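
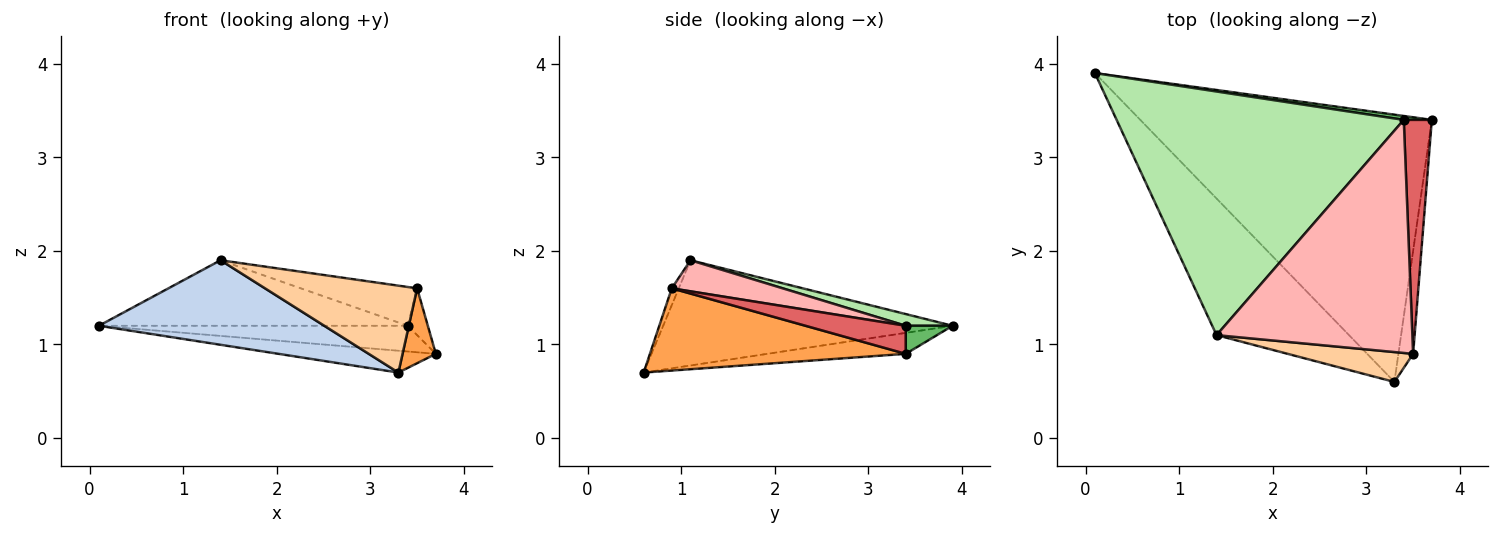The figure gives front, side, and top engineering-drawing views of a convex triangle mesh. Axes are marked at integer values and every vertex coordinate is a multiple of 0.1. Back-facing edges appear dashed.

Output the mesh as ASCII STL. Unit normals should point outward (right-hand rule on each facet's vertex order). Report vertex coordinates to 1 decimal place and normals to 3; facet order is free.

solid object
 facet normal -0.072 0.081 -0.994
  outer loop
   vertex 3.3 0.6 0.7
   vertex 0.1 3.9 1.2
   vertex 3.7 3.4 0.9
  endloop
 endfacet
 facet normal -0.560 -0.436 -0.705
  outer loop
   vertex 1.4 1.1 1.9
   vertex 0.1 3.9 1.2
   vertex 3.3 0.6 0.7
  endloop
 endfacet
 facet normal 0.976 -0.127 -0.175
  outer loop
   vertex 3.5 0.9 1.6
   vertex 3.3 0.6 0.7
   vertex 3.7 3.4 0.9
  endloop
 endfacet
 facet normal -0.044 -0.945 0.325
  outer loop
   vertex 3.5 0.9 1.6
   vertex 1.4 1.1 1.9
   vertex 3.3 0.6 0.7
  endloop
 endfacet
 facet normal 0.148 0.978 0.148
  outer loop
   vertex 3.4 3.4 1.2
   vertex 3.7 3.4 0.9
   vertex 0.1 3.9 1.2
  endloop
 endfacet
 facet normal 0.039 0.259 0.965
  outer loop
   vertex 3.4 3.4 1.2
   vertex 0.1 3.9 1.2
   vertex 1.4 1.1 1.9
  endloop
 endfacet
 facet normal 0.700 0.140 0.700
  outer loop
   vertex 3.4 3.4 1.2
   vertex 3.5 0.9 1.6
   vertex 3.7 3.4 0.9
  endloop
 endfacet
 facet normal 0.155 0.162 0.975
  outer loop
   vertex 3.4 3.4 1.2
   vertex 1.4 1.1 1.9
   vertex 3.5 0.9 1.6
  endloop
 endfacet
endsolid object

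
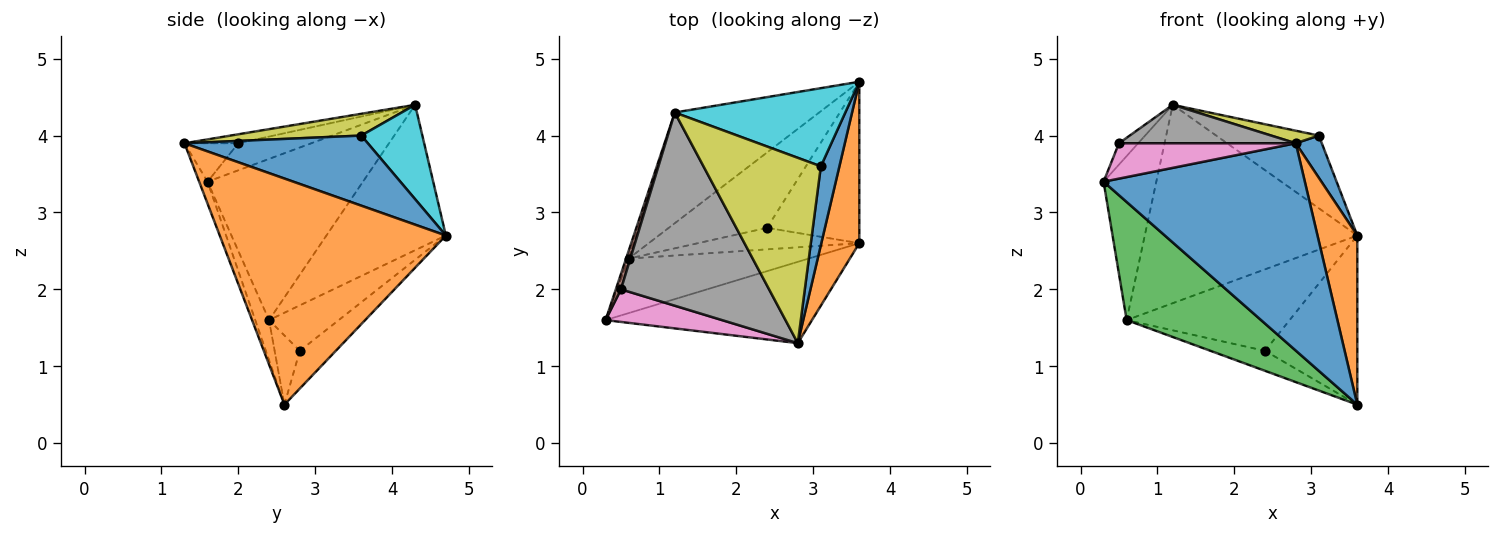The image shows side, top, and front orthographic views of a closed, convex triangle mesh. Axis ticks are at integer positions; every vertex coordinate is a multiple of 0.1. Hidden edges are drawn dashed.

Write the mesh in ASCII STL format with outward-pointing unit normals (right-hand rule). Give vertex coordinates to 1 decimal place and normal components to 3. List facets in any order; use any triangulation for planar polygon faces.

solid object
 facet normal -0.039 -0.930 -0.365
  outer loop
   vertex 2.8 1.3 3.9
   vertex 0.3 1.6 3.4
   vertex 3.6 2.6 0.5
  endloop
 endfacet
 facet normal 0.972 -0.171 0.163
  outer loop
   vertex 3.6 4.7 2.7
   vertex 2.8 1.3 3.9
   vertex 3.6 2.6 0.5
  endloop
 endfacet
 facet normal -0.093 -0.904 -0.417
  outer loop
   vertex 0.6 2.4 1.6
   vertex 3.6 2.6 0.5
   vertex 0.3 1.6 3.4
  endloop
 endfacet
 facet normal -0.947 0.321 -0.015
  outer loop
   vertex 0.6 2.4 1.6
   vertex 0.3 1.6 3.4
   vertex 1.2 4.3 4.4
  endloop
 endfacet
 facet normal -0.441 0.784 -0.438
  outer loop
   vertex 0.6 2.4 1.6
   vertex 1.2 4.3 4.4
   vertex 3.6 4.7 2.7
  endloop
 endfacet
 facet normal -0.951 0.250 0.180
  outer loop
   vertex 0.5 2.0 3.9
   vertex 1.2 4.3 4.4
   vertex 0.3 1.6 3.4
  endloop
 endfacet
 facet normal -0.218 -0.718 0.661
  outer loop
   vertex 0.5 2.0 3.9
   vertex 0.3 1.6 3.4
   vertex 2.8 1.3 3.9
  endloop
 endfacet
 facet normal -0.059 -0.195 0.979
  outer loop
   vertex 0.5 2.0 3.9
   vertex 2.8 1.3 3.9
   vertex 1.2 4.3 4.4
  endloop
 endfacet
 facet normal 0.182 -0.066 0.981
  outer loop
   vertex 3.1 3.6 4.0
   vertex 1.2 4.3 4.4
   vertex 2.8 1.3 3.9
  endloop
 endfacet
 facet normal 0.375 0.631 0.679
  outer loop
   vertex 3.1 3.6 4.0
   vertex 3.6 4.7 2.7
   vertex 1.2 4.3 4.4
  endloop
 endfacet
 facet normal 0.958 -0.136 0.253
  outer loop
   vertex 3.1 3.6 4.0
   vertex 2.8 1.3 3.9
   vertex 3.6 4.7 2.7
  endloop
 endfacet
 facet normal -0.272 0.696 -0.665
  outer loop
   vertex 2.4 2.8 1.2
   vertex 3.6 4.7 2.7
   vertex 3.6 2.6 0.5
  endloop
 endfacet
 facet normal -0.300 0.649 -0.699
  outer loop
   vertex 2.4 2.8 1.2
   vertex 3.6 2.6 0.5
   vertex 0.6 2.4 1.6
  endloop
 endfacet
 facet normal -0.300 0.701 -0.648
  outer loop
   vertex 2.4 2.8 1.2
   vertex 0.6 2.4 1.6
   vertex 3.6 4.7 2.7
  endloop
 endfacet
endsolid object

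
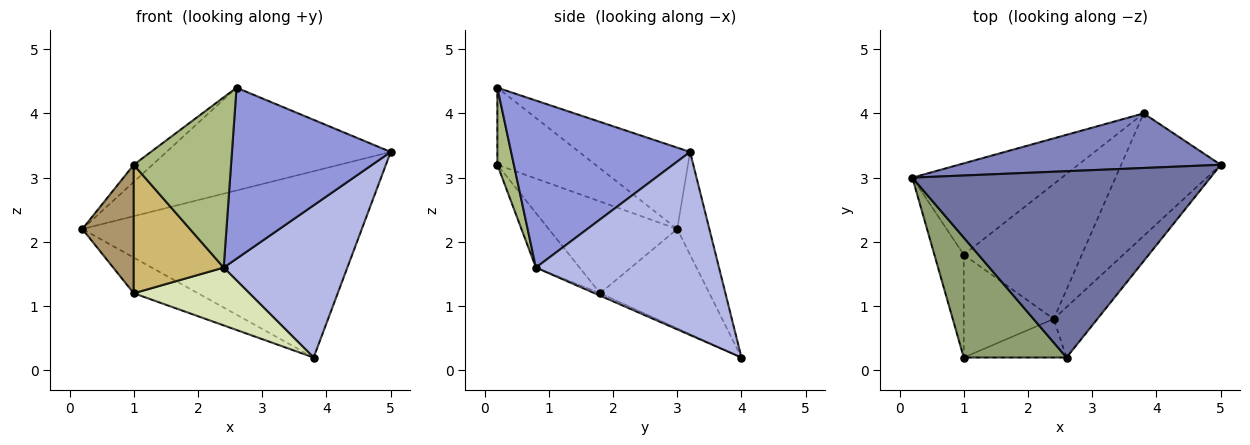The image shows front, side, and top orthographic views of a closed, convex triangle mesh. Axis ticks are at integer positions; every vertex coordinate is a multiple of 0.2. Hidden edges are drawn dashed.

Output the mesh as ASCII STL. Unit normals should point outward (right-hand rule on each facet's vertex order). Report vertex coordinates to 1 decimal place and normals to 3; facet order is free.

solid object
 facet normal -0.232 0.470 0.852
  outer loop
   vertex 2.6 0.2 4.4
   vertex 5.0 3.2 3.4
   vertex 0.2 3.0 2.2
  endloop
 endfacet
 facet normal -0.110 0.954 0.280
  outer loop
   vertex 3.8 4.0 0.2
   vertex 0.2 3.0 2.2
   vertex 5.0 3.2 3.4
  endloop
 endfacet
 facet normal 0.734 -0.651 -0.192
  outer loop
   vertex 2.4 0.8 1.6
   vertex 5.0 3.2 3.4
   vertex 2.6 0.2 4.4
  endloop
 endfacet
 facet normal 0.755 -0.510 -0.411
  outer loop
   vertex 2.4 0.8 1.6
   vertex 3.8 4.0 0.2
   vertex 5.0 3.2 3.4
  endloop
 endfacet
 facet normal -0.596 0.114 0.795
  outer loop
   vertex 1.0 0.2 3.2
   vertex 2.6 0.2 4.4
   vertex 0.2 3.0 2.2
  endloop
 endfacet
 facet normal 0.163 -0.962 -0.218
  outer loop
   vertex 1.0 0.2 3.2
   vertex 2.4 0.8 1.6
   vertex 2.6 0.2 4.4
  endloop
 endfacet
 facet normal -0.526 0.309 -0.792
  outer loop
   vertex 1.0 1.8 1.2
   vertex 0.2 3.0 2.2
   vertex 3.8 4.0 0.2
  endloop
 endfacet
 facet normal -0.019 -0.394 -0.919
  outer loop
   vertex 1.0 1.8 1.2
   vertex 3.8 4.0 0.2
   vertex 2.4 0.8 1.6
  endloop
 endfacet
 facet normal -0.890 -0.356 -0.285
  outer loop
   vertex 1.0 1.8 1.2
   vertex 1.0 0.2 3.2
   vertex 0.2 3.0 2.2
  endloop
 endfacet
 facet normal -0.355 -0.730 -0.584
  outer loop
   vertex 1.0 1.8 1.2
   vertex 2.4 0.8 1.6
   vertex 1.0 0.2 3.2
  endloop
 endfacet
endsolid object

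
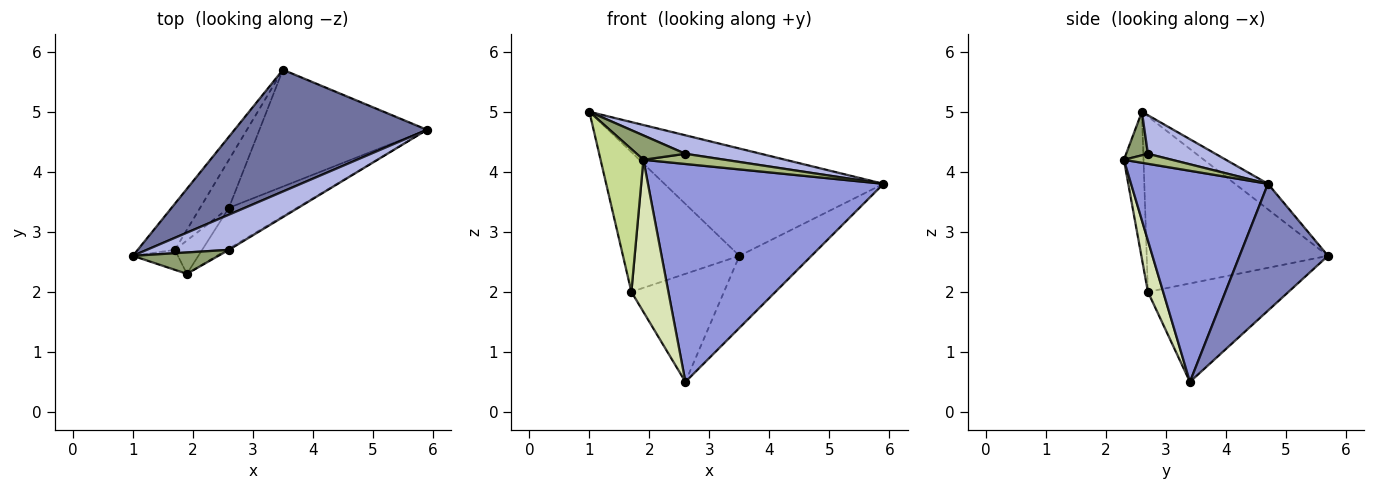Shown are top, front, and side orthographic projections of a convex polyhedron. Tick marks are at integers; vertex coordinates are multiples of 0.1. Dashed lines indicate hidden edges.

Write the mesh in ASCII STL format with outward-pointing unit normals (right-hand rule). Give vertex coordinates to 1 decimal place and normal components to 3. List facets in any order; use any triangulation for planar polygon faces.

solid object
 facet normal -0.099 0.658 0.747
  outer loop
   vertex 3.5 5.7 2.6
   vertex 1.0 2.6 5.0
   vertex 5.9 4.7 3.8
  endloop
 endfacet
 facet normal 0.542 0.441 -0.715
  outer loop
   vertex 2.6 3.4 0.5
   vertex 3.5 5.7 2.6
   vertex 5.9 4.7 3.8
  endloop
 endfacet
 facet normal 0.496 -0.853 -0.160
  outer loop
   vertex 1.9 2.3 4.2
   vertex 2.6 3.4 0.5
   vertex 5.9 4.7 3.8
  endloop
 endfacet
 facet normal 0.384 -0.430 0.817
  outer loop
   vertex 2.6 2.7 4.3
   vertex 5.9 4.7 3.8
   vertex 1.0 2.6 5.0
  endloop
 endfacet
 facet normal 0.318 -0.713 0.625
  outer loop
   vertex 2.6 2.7 4.3
   vertex 1.0 2.6 5.0
   vertex 1.9 2.3 4.2
  endloop
 endfacet
 facet normal 0.504 -0.858 -0.101
  outer loop
   vertex 2.6 2.7 4.3
   vertex 1.9 2.3 4.2
   vertex 5.9 4.7 3.8
  endloop
 endfacet
 facet normal -0.413 -0.902 -0.126
  outer loop
   vertex 1.7 2.7 2.0
   vertex 1.9 2.3 4.2
   vertex 1.0 2.6 5.0
  endloop
 endfacet
 facet normal 0.374 -0.906 -0.199
  outer loop
   vertex 1.7 2.7 2.0
   vertex 2.6 3.4 0.5
   vertex 1.9 2.3 4.2
  endloop
 endfacet
 facet normal -0.828 0.532 -0.176
  outer loop
   vertex 1.7 2.7 2.0
   vertex 1.0 2.6 5.0
   vertex 3.5 5.7 2.6
  endloop
 endfacet
 facet normal -0.811 0.534 -0.237
  outer loop
   vertex 1.7 2.7 2.0
   vertex 3.5 5.7 2.6
   vertex 2.6 3.4 0.5
  endloop
 endfacet
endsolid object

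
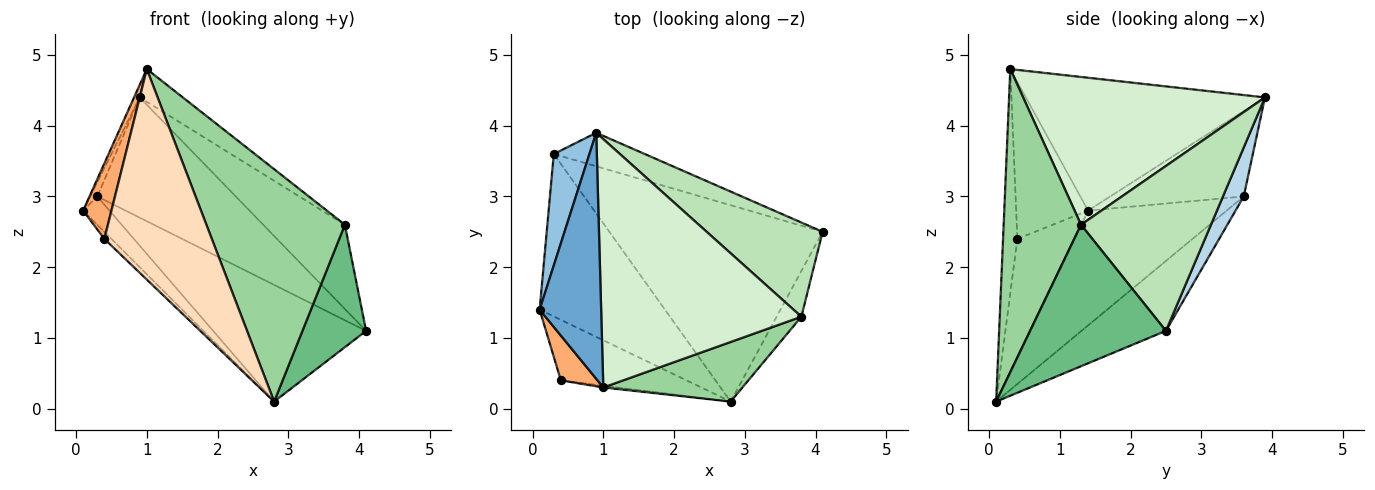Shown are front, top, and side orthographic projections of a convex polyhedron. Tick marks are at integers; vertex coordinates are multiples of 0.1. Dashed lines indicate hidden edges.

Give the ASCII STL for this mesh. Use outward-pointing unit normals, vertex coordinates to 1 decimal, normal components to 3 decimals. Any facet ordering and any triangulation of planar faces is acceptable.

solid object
 facet normal -0.907 0.021 0.420
  outer loop
   vertex 1.0 0.3 4.8
   vertex 0.9 3.9 4.4
   vertex 0.1 1.4 2.8
  endloop
 endfacet
 facet normal -0.922 0.049 0.385
  outer loop
   vertex 0.3 3.6 3.0
   vertex 0.1 1.4 2.8
   vertex 0.9 3.9 4.4
  endloop
 endfacet
 facet normal 0.143 0.953 -0.266
  outer loop
   vertex 0.3 3.6 3.0
   vertex 0.9 3.9 4.4
   vertex 4.1 2.5 1.1
  endloop
 endfacet
 facet normal -0.670 0.127 -0.731
  outer loop
   vertex 0.3 3.6 3.0
   vertex 2.8 0.1 0.1
   vertex 0.1 1.4 2.8
  endloop
 endfacet
 facet normal -0.271 0.492 -0.827
  outer loop
   vertex 0.3 3.6 3.0
   vertex 4.1 2.5 1.1
   vertex 2.8 0.1 0.1
  endloop
 endfacet
 facet normal -0.909 -0.358 0.212
  outer loop
   vertex 0.4 0.4 2.4
   vertex 1.0 0.3 4.8
   vertex 0.1 1.4 2.8
  endloop
 endfacet
 facet normal -0.684 0.085 -0.725
  outer loop
   vertex 0.4 0.4 2.4
   vertex 0.1 1.4 2.8
   vertex 2.8 0.1 0.1
  endloop
 endfacet
 facet normal -0.132 -0.991 -0.008
  outer loop
   vertex 0.4 0.4 2.4
   vertex 2.8 0.1 0.1
   vertex 1.0 0.3 4.8
  endloop
 endfacet
 facet normal 0.894 -0.419 -0.157
  outer loop
   vertex 3.8 1.3 2.6
   vertex 2.8 0.1 0.1
   vertex 4.1 2.5 1.1
  endloop
 endfacet
 facet normal 0.476 -0.852 0.219
  outer loop
   vertex 3.8 1.3 2.6
   vertex 1.0 0.3 4.8
   vertex 2.8 0.1 0.1
  endloop
 endfacet
 facet normal 0.727 0.457 0.511
  outer loop
   vertex 3.8 1.3 2.6
   vertex 4.1 2.5 1.1
   vertex 0.9 3.9 4.4
  endloop
 endfacet
 facet normal 0.591 0.105 0.800
  outer loop
   vertex 3.8 1.3 2.6
   vertex 0.9 3.9 4.4
   vertex 1.0 0.3 4.8
  endloop
 endfacet
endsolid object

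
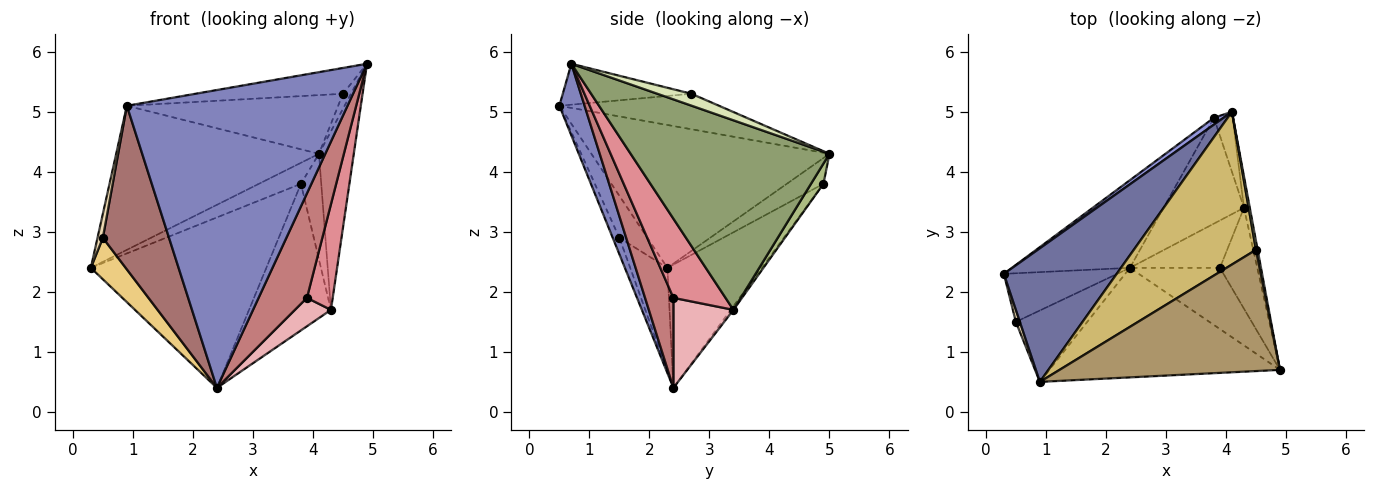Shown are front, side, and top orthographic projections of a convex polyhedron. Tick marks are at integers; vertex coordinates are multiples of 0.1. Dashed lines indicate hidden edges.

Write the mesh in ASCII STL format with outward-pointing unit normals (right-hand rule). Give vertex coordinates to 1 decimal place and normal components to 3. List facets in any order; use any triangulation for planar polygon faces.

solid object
 facet normal -0.652 0.556 0.515
  outer loop
   vertex 0.9 0.5 5.1
   vertex 4.1 5.0 4.3
   vertex 0.3 2.3 2.4
  endloop
 endfacet
 facet normal 0.107 -0.933 -0.343
  outer loop
   vertex 0.9 0.5 5.1
   vertex 2.4 2.4 0.4
   vertex 4.9 0.7 5.8
  endloop
 endfacet
 facet normal -0.639 0.732 0.237
  outer loop
   vertex 3.8 4.9 3.8
   vertex 0.3 2.3 2.4
   vertex 4.1 5.0 4.3
  endloop
 endfacet
 facet normal -0.431 0.802 -0.413
  outer loop
   vertex 3.8 4.9 3.8
   vertex 2.4 2.4 0.4
   vertex 0.3 2.3 2.4
  endloop
 endfacet
 facet normal 0.985 0.173 -0.030
  outer loop
   vertex 4.3 3.4 1.7
   vertex 4.1 5.0 4.3
   vertex 4.9 0.7 5.8
  endloop
 endfacet
 facet normal 0.471 0.767 -0.436
  outer loop
   vertex 4.3 3.4 1.7
   vertex 3.8 4.9 3.8
   vertex 4.1 5.0 4.3
  endloop
 endfacet
 facet normal -0.026 0.810 -0.585
  outer loop
   vertex 4.3 3.4 1.7
   vertex 2.4 2.4 0.4
   vertex 3.8 4.9 3.8
  endloop
 endfacet
 facet normal 0.964 0.227 0.136
  outer loop
   vertex 4.5 2.7 5.3
   vertex 4.9 0.7 5.8
   vertex 4.1 5.0 4.3
  endloop
 endfacet
 facet normal -0.179 0.205 0.962
  outer loop
   vertex 4.5 2.7 5.3
   vertex 0.9 0.5 5.1
   vertex 4.9 0.7 5.8
  endloop
 endfacet
 facet normal -0.262 0.346 0.901
  outer loop
   vertex 4.5 2.7 5.3
   vertex 4.1 5.0 4.3
   vertex 0.9 0.5 5.1
  endloop
 endfacet
 facet normal -0.570 -0.533 -0.625
  outer loop
   vertex 0.5 1.5 2.9
   vertex 0.3 2.3 2.4
   vertex 2.4 2.4 0.4
  endloop
 endfacet
 facet normal -0.978 -0.186 0.093
  outer loop
   vertex 0.5 1.5 2.9
   vertex 0.9 0.5 5.1
   vertex 0.3 2.3 2.4
  endloop
 endfacet
 facet normal -0.092 -0.913 -0.398
  outer loop
   vertex 0.5 1.5 2.9
   vertex 2.4 2.4 0.4
   vertex 0.9 0.5 5.1
  endloop
 endfacet
 facet normal 0.451 -0.770 -0.451
  outer loop
   vertex 3.9 2.4 1.9
   vertex 4.9 0.7 5.8
   vertex 2.4 2.4 0.4
  endloop
 endfacet
 facet normal 0.826 -0.408 -0.390
  outer loop
   vertex 3.9 2.4 1.9
   vertex 4.3 3.4 1.7
   vertex 4.9 0.7 5.8
  endloop
 endfacet
 facet normal 0.651 -0.391 -0.651
  outer loop
   vertex 3.9 2.4 1.9
   vertex 2.4 2.4 0.4
   vertex 4.3 3.4 1.7
  endloop
 endfacet
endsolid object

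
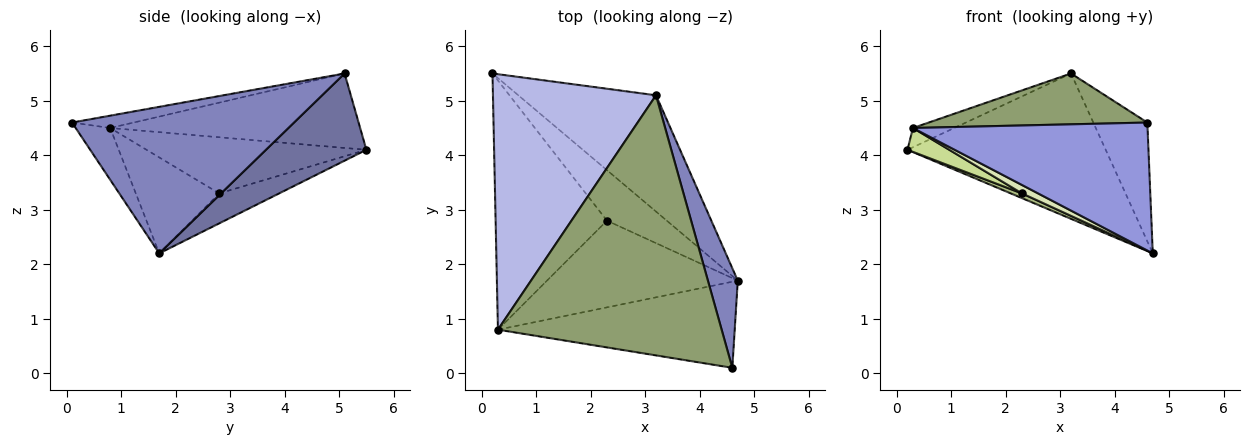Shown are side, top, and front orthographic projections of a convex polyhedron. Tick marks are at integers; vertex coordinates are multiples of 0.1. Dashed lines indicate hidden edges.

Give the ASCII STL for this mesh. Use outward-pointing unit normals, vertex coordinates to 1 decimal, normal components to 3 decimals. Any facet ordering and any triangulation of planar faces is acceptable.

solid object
 facet normal 0.368 0.726 -0.581
  outer loop
   vertex 3.2 5.1 5.5
   vertex 4.7 1.7 2.2
   vertex 0.2 5.5 4.1
  endloop
 endfacet
 facet normal 0.953 0.232 0.194
  outer loop
   vertex 4.6 0.1 4.6
   vertex 4.7 1.7 2.2
   vertex 3.2 5.1 5.5
  endloop
 endfacet
 facet normal -0.121 -0.824 -0.554
  outer loop
   vertex 0.3 0.8 4.5
   vertex 4.7 1.7 2.2
   vertex 4.6 0.1 4.6
  endloop
 endfacet
 facet normal -0.414 0.068 0.908
  outer loop
   vertex 0.3 0.8 4.5
   vertex 3.2 5.1 5.5
   vertex 0.2 5.5 4.1
  endloop
 endfacet
 facet normal -0.054 -0.192 0.980
  outer loop
   vertex 0.3 0.8 4.5
   vertex 4.6 0.1 4.6
   vertex 3.2 5.1 5.5
  endloop
 endfacet
 facet normal -0.447 -0.083 -0.891
  outer loop
   vertex 2.3 2.8 3.3
   vertex 0.2 5.5 4.1
   vertex 4.7 1.7 2.2
  endloop
 endfacet
 facet normal -0.449 -0.085 -0.890
  outer loop
   vertex 2.3 2.8 3.3
   vertex 0.3 0.8 4.5
   vertex 0.2 5.5 4.1
  endloop
 endfacet
 facet normal -0.448 -0.086 -0.890
  outer loop
   vertex 2.3 2.8 3.3
   vertex 4.7 1.7 2.2
   vertex 0.3 0.8 4.5
  endloop
 endfacet
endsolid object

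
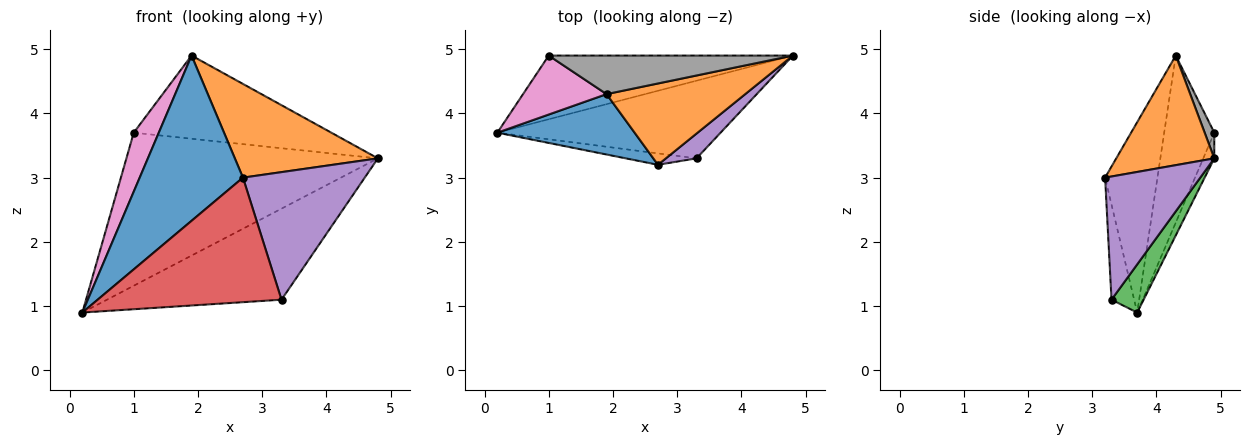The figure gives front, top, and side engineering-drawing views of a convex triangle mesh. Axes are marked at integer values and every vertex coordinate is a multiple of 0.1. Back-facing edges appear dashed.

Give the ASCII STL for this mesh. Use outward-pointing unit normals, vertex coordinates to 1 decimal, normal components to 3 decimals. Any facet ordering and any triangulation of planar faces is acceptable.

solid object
 facet normal -0.430 -0.848 0.310
  outer loop
   vertex 1.9 4.3 4.9
   vertex 0.2 3.7 0.9
   vertex 2.7 3.2 3.0
  endloop
 endfacet
 facet normal 0.460 -0.671 0.582
  outer loop
   vertex 1.9 4.3 4.9
   vertex 2.7 3.2 3.0
   vertex 4.8 4.9 3.3
  endloop
 endfacet
 facet normal 0.139 0.754 -0.643
  outer loop
   vertex 3.3 3.3 1.1
   vertex 0.2 3.7 0.9
   vertex 4.8 4.9 3.3
  endloop
 endfacet
 facet normal -0.122 -0.988 -0.090
  outer loop
   vertex 3.3 3.3 1.1
   vertex 2.7 3.2 3.0
   vertex 0.2 3.7 0.9
  endloop
 endfacet
 facet normal 0.609 -0.779 0.151
  outer loop
   vertex 3.3 3.3 1.1
   vertex 4.8 4.9 3.3
   vertex 2.7 3.2 3.0
  endloop
 endfacet
 facet normal -0.040 0.923 -0.384
  outer loop
   vertex 1.0 4.9 3.7
   vertex 4.8 4.9 3.3
   vertex 0.2 3.7 0.9
  endloop
 endfacet
 facet normal -0.816 -0.408 0.408
  outer loop
   vertex 1.0 4.9 3.7
   vertex 0.2 3.7 0.9
   vertex 1.9 4.3 4.9
  endloop
 endfacet
 facet normal 0.044 0.906 0.420
  outer loop
   vertex 1.0 4.9 3.7
   vertex 1.9 4.3 4.9
   vertex 4.8 4.9 3.3
  endloop
 endfacet
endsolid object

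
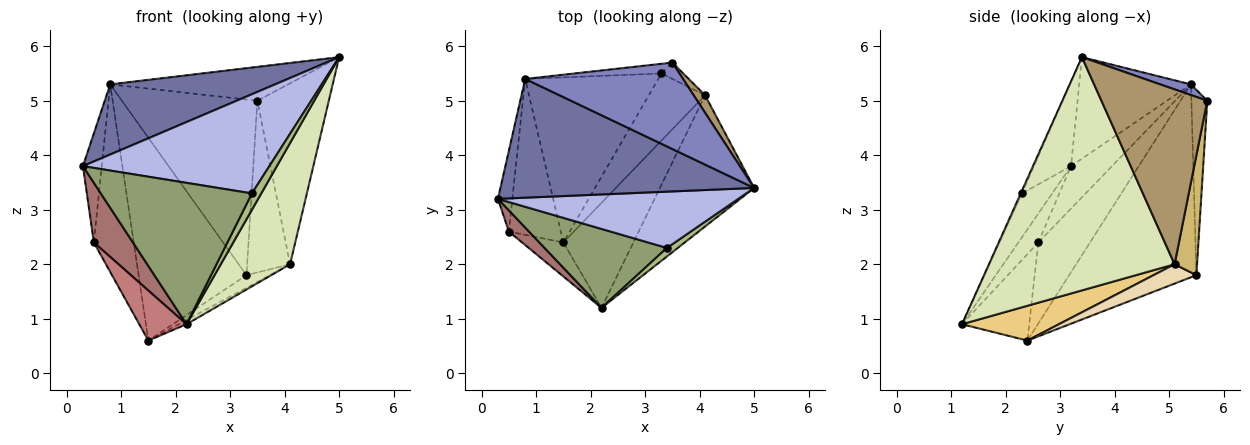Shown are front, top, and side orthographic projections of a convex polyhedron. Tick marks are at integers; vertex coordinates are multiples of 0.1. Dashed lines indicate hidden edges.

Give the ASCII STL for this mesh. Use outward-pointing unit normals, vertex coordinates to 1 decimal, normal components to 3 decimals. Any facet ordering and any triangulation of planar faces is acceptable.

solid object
 facet normal -0.326 -0.481 0.814
  outer loop
   vertex 0.8 5.4 5.3
   vertex 0.3 3.2 3.8
   vertex 5.0 3.4 5.8
  endloop
 endfacet
 facet normal 0.063 0.364 0.929
  outer loop
   vertex 0.8 5.4 5.3
   vertex 5.0 3.4 5.8
   vertex 3.5 5.7 5.0
  endloop
 endfacet
 facet normal -0.116 0.992 -0.055
  outer loop
   vertex 0.8 5.4 5.3
   vertex 3.5 5.7 5.0
   vertex 3.3 5.5 1.8
  endloop
 endfacet
 facet normal -0.170 -0.857 0.486
  outer loop
   vertex 3.4 2.3 3.3
   vertex 5.0 3.4 5.8
   vertex 0.3 3.2 3.8
  endloop
 endfacet
 facet normal -0.172 -0.860 0.480
  outer loop
   vertex 3.4 2.3 3.3
   vertex 0.3 3.2 3.8
   vertex 2.2 1.2 0.9
  endloop
 endfacet
 facet normal -0.115 -0.880 0.461
  outer loop
   vertex 3.4 2.3 3.3
   vertex 2.2 1.2 0.9
   vertex 5.0 3.4 5.8
  endloop
 endfacet
 facet normal -0.675 0.572 -0.466
  outer loop
   vertex 1.5 2.4 0.6
   vertex 0.8 5.4 5.3
   vertex 3.3 5.5 1.8
  endloop
 endfacet
 facet normal 0.876 -0.327 -0.354
  outer loop
   vertex 4.1 5.1 2.0
   vertex 5.0 3.4 5.8
   vertex 2.2 1.2 0.9
  endloop
 endfacet
 facet normal 0.828 0.559 0.054
  outer loop
   vertex 4.1 5.1 2.0
   vertex 3.5 5.7 5.0
   vertex 5.0 3.4 5.8
  endloop
 endfacet
 facet normal 0.462 0.883 -0.084
  outer loop
   vertex 4.1 5.1 2.0
   vertex 3.3 5.5 1.8
   vertex 3.5 5.7 5.0
  endloop
 endfacet
 facet normal 0.445 0.036 -0.895
  outer loop
   vertex 4.1 5.1 2.0
   vertex 2.2 1.2 0.9
   vertex 1.5 2.4 0.6
  endloop
 endfacet
 facet normal 0.320 0.175 -0.931
  outer loop
   vertex 4.1 5.1 2.0
   vertex 1.5 2.4 0.6
   vertex 3.3 5.5 1.8
  endloop
 endfacet
 facet normal -0.433 -0.849 0.302
  outer loop
   vertex 0.5 2.6 2.4
   vertex 2.2 1.2 0.9
   vertex 0.3 3.2 3.8
  endloop
 endfacet
 facet normal -0.762 -0.536 -0.364
  outer loop
   vertex 0.5 2.6 2.4
   vertex 1.5 2.4 0.6
   vertex 2.2 1.2 0.9
  endloop
 endfacet
 facet normal -0.869 0.398 -0.295
  outer loop
   vertex 0.5 2.6 2.4
   vertex 0.3 3.2 3.8
   vertex 0.8 5.4 5.3
  endloop
 endfacet
 facet normal -0.706 0.545 -0.453
  outer loop
   vertex 0.5 2.6 2.4
   vertex 0.8 5.4 5.3
   vertex 1.5 2.4 0.6
  endloop
 endfacet
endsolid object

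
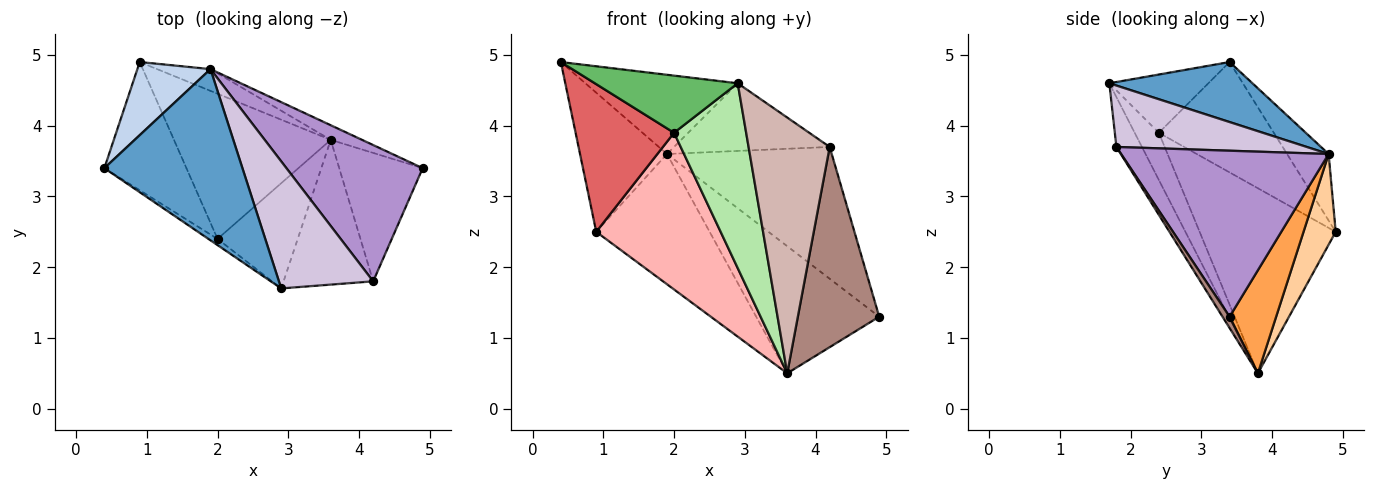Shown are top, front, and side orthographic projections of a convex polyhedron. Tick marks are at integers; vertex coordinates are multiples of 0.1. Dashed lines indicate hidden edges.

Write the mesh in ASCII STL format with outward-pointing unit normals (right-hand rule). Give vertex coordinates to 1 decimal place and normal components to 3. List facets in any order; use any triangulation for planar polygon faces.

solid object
 facet normal 0.367 0.391 0.844
  outer loop
   vertex 1.9 4.8 3.6
   vertex 0.4 3.4 4.9
   vertex 2.9 1.7 4.6
  endloop
 endfacet
 facet normal -0.390 0.815 0.428
  outer loop
   vertex 1.9 4.8 3.6
   vertex 0.9 4.9 2.5
   vertex 0.4 3.4 4.9
  endloop
 endfacet
 facet normal 0.352 0.930 -0.107
  outer loop
   vertex 1.9 4.8 3.6
   vertex 4.9 3.4 1.3
   vertex 3.6 3.8 0.5
  endloop
 endfacet
 facet normal 0.269 0.950 -0.159
  outer loop
   vertex 1.9 4.8 3.6
   vertex 3.6 3.8 0.5
   vertex 0.9 4.9 2.5
  endloop
 endfacet
 facet normal -0.567 -0.819 -0.089
  outer loop
   vertex 2.0 2.4 3.9
   vertex 2.9 1.7 4.6
   vertex 0.4 3.4 4.9
  endloop
 endfacet
 facet normal -0.279 -0.834 -0.475
  outer loop
   vertex 2.0 2.4 3.9
   vertex 3.6 3.8 0.5
   vertex 2.9 1.7 4.6
  endloop
 endfacet
 facet normal -0.661 -0.566 -0.492
  outer loop
   vertex 2.0 2.4 3.9
   vertex 0.4 3.4 4.9
   vertex 0.9 4.9 2.5
  endloop
 endfacet
 facet normal -0.626 -0.572 -0.530
  outer loop
   vertex 2.0 2.4 3.9
   vertex 0.9 4.9 2.5
   vertex 3.6 3.8 0.5
  endloop
 endfacet
 facet normal 0.659 0.523 0.541
  outer loop
   vertex 4.2 1.8 3.7
   vertex 4.9 3.4 1.3
   vertex 1.9 4.8 3.6
  endloop
 endfacet
 facet normal 0.498 0.408 0.765
  outer loop
   vertex 4.2 1.8 3.7
   vertex 1.9 4.8 3.6
   vertex 2.9 1.7 4.6
  endloop
 endfacet
 facet normal 0.073 -0.840 -0.538
  outer loop
   vertex 4.2 1.8 3.7
   vertex 3.6 3.8 0.5
   vertex 4.9 3.4 1.3
  endloop
 endfacet
 facet normal -0.264 -0.839 -0.475
  outer loop
   vertex 4.2 1.8 3.7
   vertex 2.9 1.7 4.6
   vertex 3.6 3.8 0.5
  endloop
 endfacet
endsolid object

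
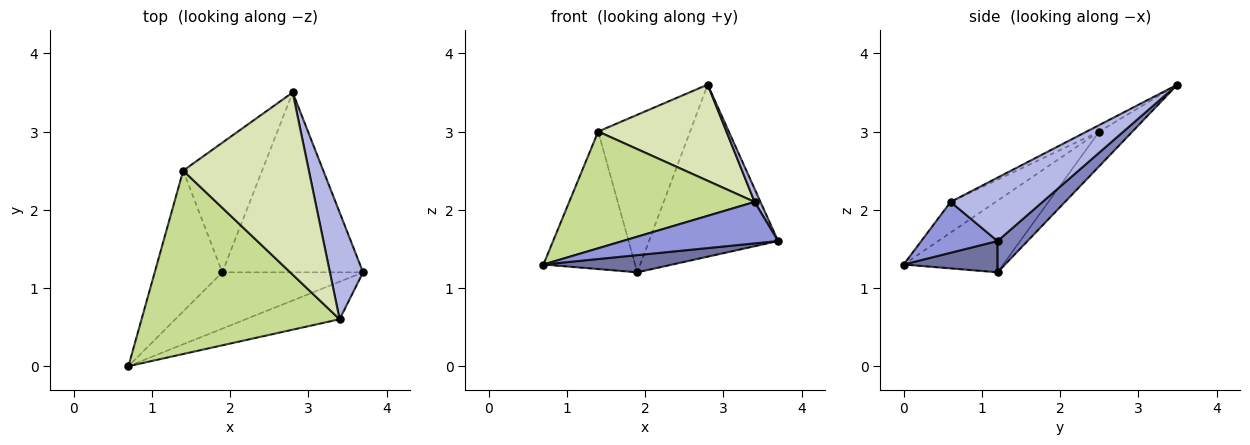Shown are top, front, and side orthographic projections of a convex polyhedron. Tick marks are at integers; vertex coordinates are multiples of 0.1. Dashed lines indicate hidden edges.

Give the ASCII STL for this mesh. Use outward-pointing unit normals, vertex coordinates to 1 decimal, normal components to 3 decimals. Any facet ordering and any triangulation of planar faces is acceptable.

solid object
 facet normal 0.208 -0.286 -0.935
  outer loop
   vertex 1.9 1.2 1.2
   vertex 3.7 1.2 1.6
   vertex 0.7 0.0 1.3
  endloop
 endfacet
 facet normal 0.159 0.682 -0.714
  outer loop
   vertex 1.9 1.2 1.2
   vertex 2.8 3.5 3.6
   vertex 3.7 1.2 1.6
  endloop
 endfacet
 facet normal 0.342 -0.697 -0.631
  outer loop
   vertex 3.4 0.6 2.1
   vertex 0.7 0.0 1.3
   vertex 3.7 1.2 1.6
  endloop
 endfacet
 facet normal 0.885 -0.056 0.463
  outer loop
   vertex 3.4 0.6 2.1
   vertex 3.7 1.2 1.6
   vertex 2.8 3.5 3.6
  endloop
 endfacet
 facet normal -0.604 0.557 -0.570
  outer loop
   vertex 1.4 2.5 3.0
   vertex 1.9 1.2 1.2
   vertex 0.7 0.0 1.3
  endloop
 endfacet
 facet normal -0.269 0.744 -0.612
  outer loop
   vertex 1.4 2.5 3.0
   vertex 2.8 3.5 3.6
   vertex 1.9 1.2 1.2
  endloop
 endfacet
 facet normal -0.129 -0.533 0.836
  outer loop
   vertex 1.4 2.5 3.0
   vertex 0.7 0.0 1.3
   vertex 3.4 0.6 2.1
  endloop
 endfacet
 facet normal -0.045 -0.466 0.883
  outer loop
   vertex 1.4 2.5 3.0
   vertex 3.4 0.6 2.1
   vertex 2.8 3.5 3.6
  endloop
 endfacet
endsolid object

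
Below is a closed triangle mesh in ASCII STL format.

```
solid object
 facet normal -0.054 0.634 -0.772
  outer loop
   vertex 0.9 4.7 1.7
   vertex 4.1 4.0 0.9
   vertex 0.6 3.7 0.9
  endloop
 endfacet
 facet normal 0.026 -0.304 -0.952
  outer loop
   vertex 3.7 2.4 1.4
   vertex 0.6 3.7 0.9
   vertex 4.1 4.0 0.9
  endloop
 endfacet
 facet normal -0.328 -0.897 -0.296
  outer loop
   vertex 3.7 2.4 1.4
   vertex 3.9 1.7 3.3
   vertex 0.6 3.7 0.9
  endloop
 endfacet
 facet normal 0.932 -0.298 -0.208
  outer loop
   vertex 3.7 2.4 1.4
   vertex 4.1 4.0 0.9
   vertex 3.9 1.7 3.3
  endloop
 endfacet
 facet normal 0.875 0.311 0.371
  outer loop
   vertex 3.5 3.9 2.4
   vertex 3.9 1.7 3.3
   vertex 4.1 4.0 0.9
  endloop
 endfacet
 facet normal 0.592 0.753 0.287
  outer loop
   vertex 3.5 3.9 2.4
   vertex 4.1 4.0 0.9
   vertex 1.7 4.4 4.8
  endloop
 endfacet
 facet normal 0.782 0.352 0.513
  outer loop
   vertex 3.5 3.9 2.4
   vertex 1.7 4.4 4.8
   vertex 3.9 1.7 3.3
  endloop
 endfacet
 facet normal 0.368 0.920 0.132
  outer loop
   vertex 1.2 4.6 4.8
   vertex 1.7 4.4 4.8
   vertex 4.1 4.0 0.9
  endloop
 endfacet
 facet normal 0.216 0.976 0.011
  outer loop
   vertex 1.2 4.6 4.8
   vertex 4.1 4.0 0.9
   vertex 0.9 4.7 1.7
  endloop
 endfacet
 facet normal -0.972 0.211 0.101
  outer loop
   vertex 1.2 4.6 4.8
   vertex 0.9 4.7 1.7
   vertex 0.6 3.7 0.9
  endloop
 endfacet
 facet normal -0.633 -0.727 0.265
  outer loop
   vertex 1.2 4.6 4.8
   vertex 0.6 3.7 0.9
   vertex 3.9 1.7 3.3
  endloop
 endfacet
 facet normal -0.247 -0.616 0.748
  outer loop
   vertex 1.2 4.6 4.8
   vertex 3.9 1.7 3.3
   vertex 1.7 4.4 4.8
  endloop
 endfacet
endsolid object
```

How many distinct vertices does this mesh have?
8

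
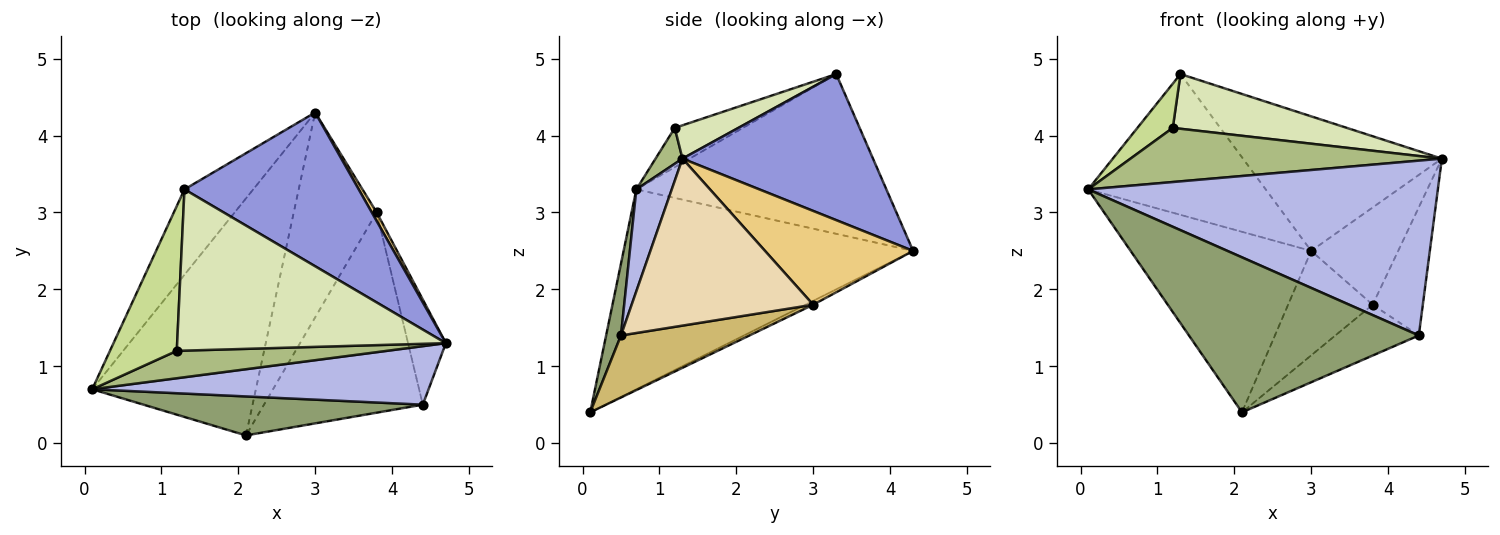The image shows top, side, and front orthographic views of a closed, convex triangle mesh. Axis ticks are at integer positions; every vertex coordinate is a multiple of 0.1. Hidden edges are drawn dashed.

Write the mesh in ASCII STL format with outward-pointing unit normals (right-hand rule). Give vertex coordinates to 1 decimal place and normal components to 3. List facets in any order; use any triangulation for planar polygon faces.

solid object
 facet normal -0.697 0.435 -0.571
  outer loop
   vertex 2.1 0.1 0.4
   vertex 0.1 0.7 3.3
   vertex 3.0 4.3 2.5
  endloop
 endfacet
 facet normal -0.769 0.546 -0.331
  outer loop
   vertex 1.3 3.3 4.8
   vertex 3.0 4.3 2.5
   vertex 0.1 0.7 3.3
  endloop
 endfacet
 facet normal 0.534 0.557 0.637
  outer loop
   vertex 1.3 3.3 4.8
   vertex 4.7 1.3 3.7
   vertex 3.0 4.3 2.5
  endloop
 endfacet
 facet normal 0.096 -0.944 0.316
  outer loop
   vertex 4.4 0.5 1.4
   vertex 4.7 1.3 3.7
   vertex 0.1 0.7 3.3
  endloop
 endfacet
 facet normal 0.063 -0.968 0.243
  outer loop
   vertex 4.4 0.5 1.4
   vertex 0.1 0.7 3.3
   vertex 2.1 0.1 0.4
  endloop
 endfacet
 facet normal 0.077 -0.890 0.450
  outer loop
   vertex 1.2 1.2 4.1
   vertex 0.1 0.7 3.3
   vertex 4.7 1.3 3.7
  endloop
 endfacet
 facet normal -0.490 -0.254 0.833
  outer loop
   vertex 1.2 1.2 4.1
   vertex 1.3 3.3 4.8
   vertex 0.1 0.7 3.3
  endloop
 endfacet
 facet normal 0.117 -0.319 0.941
  outer loop
   vertex 1.2 1.2 4.1
   vertex 4.7 1.3 3.7
   vertex 1.3 3.3 4.8
  endloop
 endfacet
 facet normal -0.041 0.454 -0.890
  outer loop
   vertex 3.8 3.0 1.8
   vertex 2.1 0.1 0.4
   vertex 3.0 4.3 2.5
  endloop
 endfacet
 facet normal 0.354 0.230 -0.906
  outer loop
   vertex 3.8 3.0 1.8
   vertex 4.4 0.5 1.4
   vertex 2.1 0.1 0.4
  endloop
 endfacet
 facet normal 0.861 0.506 0.045
  outer loop
   vertex 3.8 3.0 1.8
   vertex 3.0 4.3 2.5
   vertex 4.7 1.3 3.7
  endloop
 endfacet
 facet normal 0.942 0.260 -0.213
  outer loop
   vertex 3.8 3.0 1.8
   vertex 4.7 1.3 3.7
   vertex 4.4 0.5 1.4
  endloop
 endfacet
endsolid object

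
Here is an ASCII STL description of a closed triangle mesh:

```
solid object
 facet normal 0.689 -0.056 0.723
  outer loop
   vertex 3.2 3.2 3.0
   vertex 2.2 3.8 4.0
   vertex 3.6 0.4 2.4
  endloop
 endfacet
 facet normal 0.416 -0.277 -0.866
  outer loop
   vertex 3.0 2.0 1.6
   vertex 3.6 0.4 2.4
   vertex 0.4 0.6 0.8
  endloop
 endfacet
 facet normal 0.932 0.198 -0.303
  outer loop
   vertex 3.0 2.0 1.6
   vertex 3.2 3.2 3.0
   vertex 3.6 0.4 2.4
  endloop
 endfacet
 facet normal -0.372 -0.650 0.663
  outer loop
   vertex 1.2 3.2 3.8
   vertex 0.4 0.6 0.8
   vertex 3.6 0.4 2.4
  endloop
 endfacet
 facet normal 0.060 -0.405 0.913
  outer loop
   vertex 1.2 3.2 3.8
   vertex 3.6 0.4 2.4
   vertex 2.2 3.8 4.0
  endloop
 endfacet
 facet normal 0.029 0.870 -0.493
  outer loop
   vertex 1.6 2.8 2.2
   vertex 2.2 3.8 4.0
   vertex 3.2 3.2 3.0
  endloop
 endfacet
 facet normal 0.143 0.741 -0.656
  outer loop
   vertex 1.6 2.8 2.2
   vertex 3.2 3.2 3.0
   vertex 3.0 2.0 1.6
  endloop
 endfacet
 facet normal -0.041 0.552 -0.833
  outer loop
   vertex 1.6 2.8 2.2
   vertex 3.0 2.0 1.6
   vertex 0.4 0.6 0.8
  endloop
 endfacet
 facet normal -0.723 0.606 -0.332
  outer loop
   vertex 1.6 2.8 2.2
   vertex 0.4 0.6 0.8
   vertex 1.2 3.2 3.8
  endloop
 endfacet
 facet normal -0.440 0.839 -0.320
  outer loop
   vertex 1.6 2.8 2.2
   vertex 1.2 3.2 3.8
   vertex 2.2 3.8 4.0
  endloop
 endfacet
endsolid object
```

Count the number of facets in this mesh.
10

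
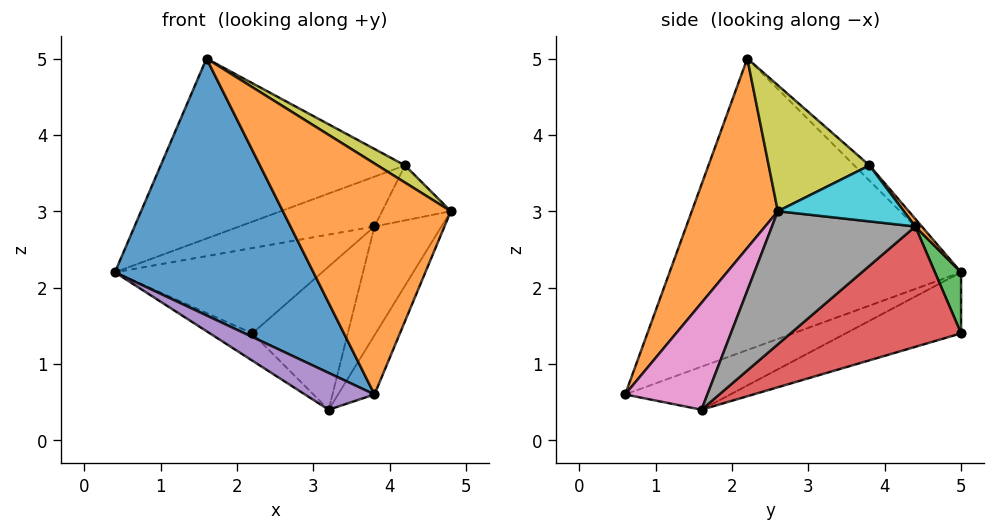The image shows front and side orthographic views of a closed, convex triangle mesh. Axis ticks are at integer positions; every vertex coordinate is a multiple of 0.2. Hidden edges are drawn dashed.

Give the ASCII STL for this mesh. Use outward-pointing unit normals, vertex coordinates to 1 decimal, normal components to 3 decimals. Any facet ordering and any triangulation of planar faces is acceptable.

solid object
 facet normal -0.809 -0.551 -0.204
  outer loop
   vertex 1.6 2.2 5.0
   vertex 0.4 5.0 2.2
   vertex 3.8 0.6 0.6
  endloop
 endfacet
 facet normal 0.399 -0.779 0.483
  outer loop
   vertex 1.6 2.2 5.0
   vertex 3.8 0.6 0.6
   vertex 4.8 2.6 3.0
  endloop
 endfacet
 facet normal 0.121 0.955 0.271
  outer loop
   vertex 3.8 4.4 2.8
   vertex 2.2 5.0 1.4
   vertex 0.4 5.0 2.2
  endloop
 endfacet
 facet normal 0.685 0.384 -0.619
  outer loop
   vertex 3.2 1.6 0.4
   vertex 2.2 5.0 1.4
   vertex 3.8 4.4 2.8
  endloop
 endfacet
 facet normal -0.808 -0.534 -0.248
  outer loop
   vertex 3.2 1.6 0.4
   vertex 3.8 0.6 0.6
   vertex 0.4 5.0 2.2
  endloop
 endfacet
 facet normal -0.402 0.148 -0.904
  outer loop
   vertex 3.2 1.6 0.4
   vertex 0.4 5.0 2.2
   vertex 2.2 5.0 1.4
  endloop
 endfacet
 facet normal 0.743 0.329 -0.583
  outer loop
   vertex 3.2 1.6 0.4
   vertex 4.8 2.6 3.0
   vertex 3.8 0.6 0.6
  endloop
 endfacet
 facet normal 0.735 0.343 -0.584
  outer loop
   vertex 3.2 1.6 0.4
   vertex 3.8 4.4 2.8
   vertex 4.8 2.6 3.0
  endloop
 endfacet
 facet normal 0.537 -0.147 0.831
  outer loop
   vertex 4.2 3.8 3.6
   vertex 1.6 2.2 5.0
   vertex 4.8 2.6 3.0
  endloop
 endfacet
 facet normal 0.875 0.477 -0.080
  outer loop
   vertex 4.2 3.8 3.6
   vertex 4.8 2.6 3.0
   vertex 3.8 4.4 2.8
  endloop
 endfacet
 facet normal -0.044 0.697 0.716
  outer loop
   vertex 4.2 3.8 3.6
   vertex 0.4 5.0 2.2
   vertex 1.6 2.2 5.0
  endloop
 endfacet
 facet normal 0.039 0.809 0.587
  outer loop
   vertex 4.2 3.8 3.6
   vertex 3.8 4.4 2.8
   vertex 0.4 5.0 2.2
  endloop
 endfacet
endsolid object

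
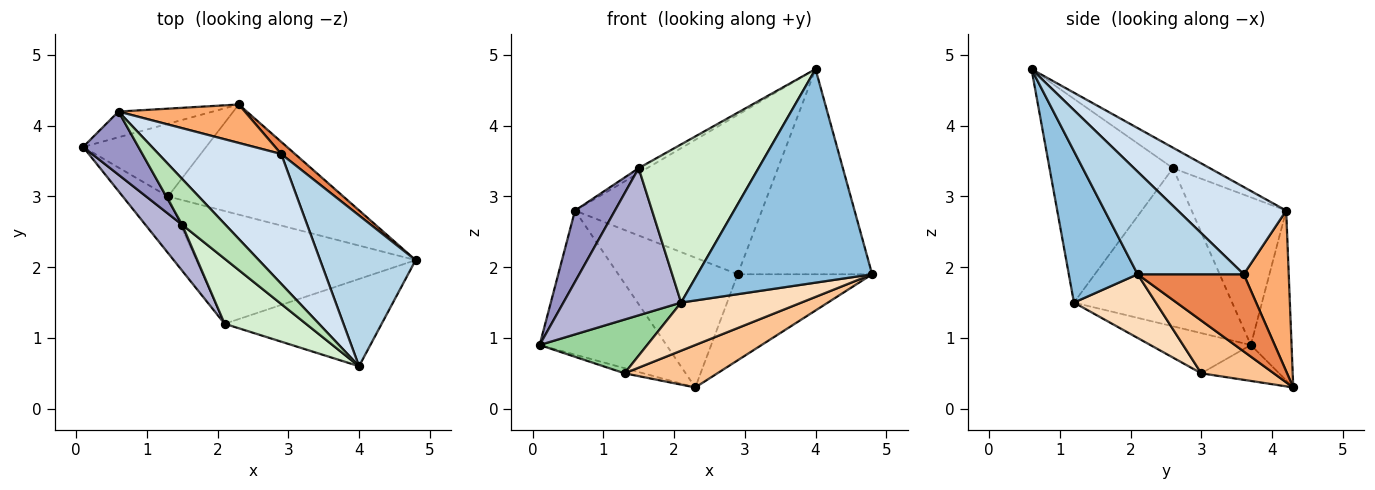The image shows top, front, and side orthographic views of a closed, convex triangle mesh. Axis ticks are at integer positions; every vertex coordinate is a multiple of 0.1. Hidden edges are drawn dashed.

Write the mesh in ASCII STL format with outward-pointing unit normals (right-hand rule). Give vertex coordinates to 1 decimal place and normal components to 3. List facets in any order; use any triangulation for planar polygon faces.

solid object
 facet normal -0.302 0.939 -0.168
  outer loop
   vertex 0.6 4.2 2.8
   vertex 2.3 4.3 0.3
   vertex 0.1 3.7 0.9
  endloop
 endfacet
 facet normal 0.343 -0.870 -0.355
  outer loop
   vertex 2.1 1.2 1.5
   vertex 4.8 2.1 1.9
   vertex 4.0 0.6 4.8
  endloop
 endfacet
 facet normal 0.537 0.680 0.500
  outer loop
   vertex 2.9 3.6 1.9
   vertex 4.0 0.6 4.8
   vertex 4.8 2.1 1.9
  endloop
 endfacet
 facet normal 0.410 0.707 0.576
  outer loop
   vertex 2.9 3.6 1.9
   vertex 0.6 4.2 2.8
   vertex 4.0 0.6 4.8
  endloop
 endfacet
 facet normal 0.616 0.780 0.110
  outer loop
   vertex 2.9 3.6 1.9
   vertex 4.8 2.1 1.9
   vertex 2.3 4.3 0.3
  endloop
 endfacet
 facet normal 0.340 0.902 0.267
  outer loop
   vertex 2.9 3.6 1.9
   vertex 2.3 4.3 0.3
   vertex 0.6 4.2 2.8
  endloop
 endfacet
 facet normal 0.270 -0.346 -0.898
  outer loop
   vertex 1.3 3.0 0.5
   vertex 2.3 4.3 0.3
   vertex 4.8 2.1 1.9
  endloop
 endfacet
 facet normal 0.258 -0.379 -0.889
  outer loop
   vertex 1.3 3.0 0.5
   vertex 4.8 2.1 1.9
   vertex 2.1 1.2 1.5
  endloop
 endfacet
 facet normal -0.280 0.068 -0.958
  outer loop
   vertex 1.3 3.0 0.5
   vertex 0.1 3.7 0.9
   vertex 2.3 4.3 0.3
  endloop
 endfacet
 facet normal -0.541 -0.579 -0.610
  outer loop
   vertex 1.3 3.0 0.5
   vertex 2.1 1.2 1.5
   vertex 0.1 3.7 0.9
  endloop
 endfacet
 facet normal -0.425 0.098 0.900
  outer loop
   vertex 1.5 2.6 3.4
   vertex 4.0 0.6 4.8
   vertex 0.6 4.2 2.8
  endloop
 endfacet
 facet normal -0.690 -0.669 0.275
  outer loop
   vertex 1.5 2.6 3.4
   vertex 2.1 1.2 1.5
   vertex 4.0 0.6 4.8
  endloop
 endfacet
 facet normal -0.871 -0.368 0.326
  outer loop
   vertex 1.5 2.6 3.4
   vertex 0.6 4.2 2.8
   vertex 0.1 3.7 0.9
  endloop
 endfacet
 facet normal -0.789 -0.587 0.183
  outer loop
   vertex 1.5 2.6 3.4
   vertex 0.1 3.7 0.9
   vertex 2.1 1.2 1.5
  endloop
 endfacet
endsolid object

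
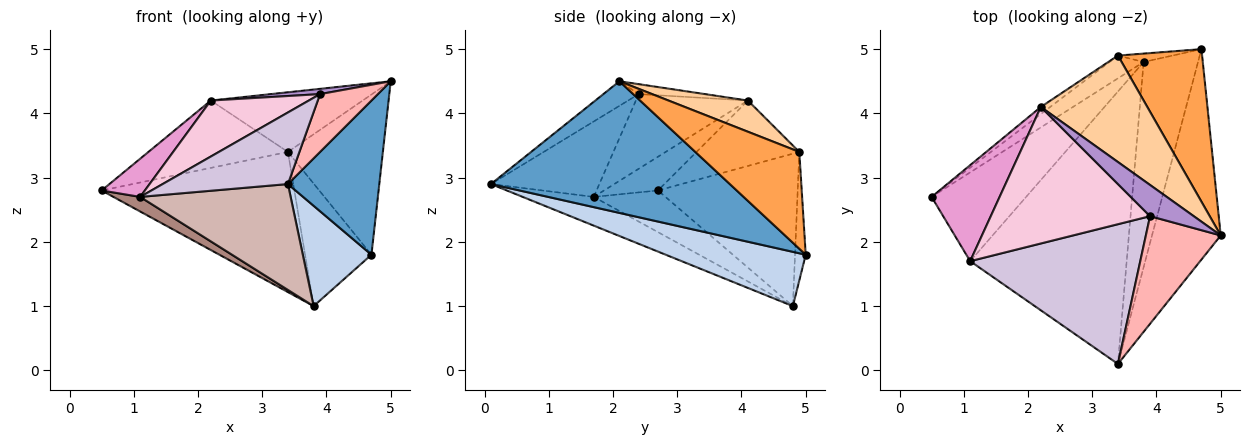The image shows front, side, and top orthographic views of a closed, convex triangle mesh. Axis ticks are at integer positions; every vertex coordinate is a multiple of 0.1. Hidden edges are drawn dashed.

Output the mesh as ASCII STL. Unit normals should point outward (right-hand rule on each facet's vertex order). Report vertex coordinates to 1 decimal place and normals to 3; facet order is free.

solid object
 facet normal 0.840 -0.321 -0.438
  outer loop
   vertex 3.4 0.1 2.9
   vertex 4.7 5.0 1.8
   vertex 5.0 2.1 4.5
  endloop
 endfacet
 facet normal 0.667 -0.327 -0.669
  outer loop
   vertex 3.8 4.8 1.0
   vertex 4.7 5.0 1.8
   vertex 3.4 0.1 2.9
  endloop
 endfacet
 facet normal 0.621 0.567 0.540
  outer loop
   vertex 3.4 4.9 3.4
   vertex 5.0 2.1 4.5
   vertex 4.7 5.0 1.8
  endloop
 endfacet
 facet normal 0.248 0.474 0.845
  outer loop
   vertex 3.4 4.9 3.4
   vertex 2.2 4.1 4.2
   vertex 5.0 2.1 4.5
  endloop
 endfacet
 facet normal -0.159 0.985 -0.068
  outer loop
   vertex 3.4 4.9 3.4
   vertex 4.7 5.0 1.8
   vertex 3.8 4.8 1.0
  endloop
 endfacet
 facet normal -0.591 0.802 -0.084
  outer loop
   vertex 3.4 4.9 3.4
   vertex 0.5 2.7 2.8
   vertex 2.2 4.1 4.2
  endloop
 endfacet
 facet normal -0.582 0.803 -0.130
  outer loop
   vertex 3.4 4.9 3.4
   vertex 3.8 4.8 1.0
   vertex 0.5 2.7 2.8
  endloop
 endfacet
 facet normal -0.278 -0.455 0.846
  outer loop
   vertex 3.9 2.4 4.3
   vertex 3.4 0.1 2.9
   vertex 5.0 2.1 4.5
  endloop
 endfacet
 facet normal -0.219 -0.163 0.962
  outer loop
   vertex 3.9 2.4 4.3
   vertex 5.0 2.1 4.5
   vertex 2.2 4.1 4.2
  endloop
 endfacet
 facet normal -0.367 -0.424 0.828
  outer loop
   vertex 1.1 1.7 2.7
   vertex 3.4 0.1 2.9
   vertex 3.9 2.4 4.3
  endloop
 endfacet
 facet normal -0.399 -0.149 -0.905
  outer loop
   vertex 1.1 1.7 2.7
   vertex 0.5 2.7 2.8
   vertex 3.8 4.8 1.0
  endloop
 endfacet
 facet normal -0.169 -0.357 -0.919
  outer loop
   vertex 1.1 1.7 2.7
   vertex 3.8 4.8 1.0
   vertex 3.4 0.1 2.9
  endloop
 endfacet
 facet normal -0.419 -0.336 0.844
  outer loop
   vertex 1.1 1.7 2.7
   vertex 2.2 4.1 4.2
   vertex 0.5 2.7 2.8
  endloop
 endfacet
 facet normal -0.398 -0.348 0.849
  outer loop
   vertex 1.1 1.7 2.7
   vertex 3.9 2.4 4.3
   vertex 2.2 4.1 4.2
  endloop
 endfacet
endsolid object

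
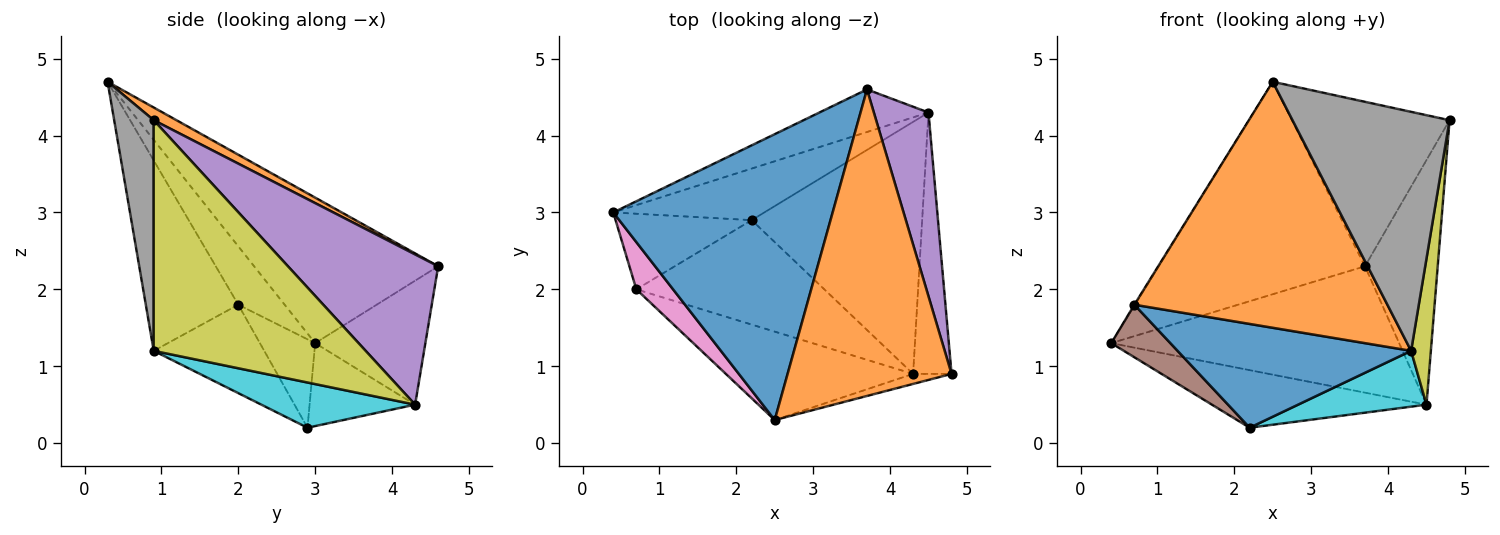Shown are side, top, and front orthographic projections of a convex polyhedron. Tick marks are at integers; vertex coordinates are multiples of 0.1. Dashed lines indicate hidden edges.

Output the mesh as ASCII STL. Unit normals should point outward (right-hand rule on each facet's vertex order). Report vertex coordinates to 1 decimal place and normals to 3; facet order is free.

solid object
 facet normal -0.470 0.527 0.708
  outer loop
   vertex 2.5 0.3 4.7
   vertex 3.7 4.6 2.3
   vertex 0.4 3.0 1.3
  endloop
 endfacet
 facet normal 0.068 0.472 0.879
  outer loop
   vertex 2.5 0.3 4.7
   vertex 4.8 0.9 4.2
   vertex 3.7 4.6 2.3
  endloop
 endfacet
 facet normal -0.341 0.891 -0.300
  outer loop
   vertex 4.5 4.3 0.5
   vertex 0.4 3.0 1.3
   vertex 3.7 4.6 2.3
  endloop
 endfacet
 facet normal -0.344 0.699 -0.626
  outer loop
   vertex 4.5 4.3 0.5
   vertex 2.2 2.9 0.2
   vertex 0.4 3.0 1.3
  endloop
 endfacet
 facet normal 0.855 0.414 0.311
  outer loop
   vertex 4.5 4.3 0.5
   vertex 3.7 4.6 2.3
   vertex 4.8 0.9 4.2
  endloop
 endfacet
 facet normal -0.471 -0.503 -0.725
  outer loop
   vertex 0.7 2.0 1.8
   vertex 0.4 3.0 1.3
   vertex 2.2 2.9 0.2
  endloop
 endfacet
 facet normal -0.846 0.012 0.533
  outer loop
   vertex 0.7 2.0 1.8
   vertex 2.5 0.3 4.7
   vertex 0.4 3.0 1.3
  endloop
 endfacet
 facet normal 0.244 -0.969 -0.041
  outer loop
   vertex 4.3 0.9 1.2
   vertex 4.8 0.9 4.2
   vertex 2.5 0.3 4.7
  endloop
 endfacet
 facet normal 0.982 -0.091 -0.164
  outer loop
   vertex 4.3 0.9 1.2
   vertex 4.5 4.3 0.5
   vertex 4.8 0.9 4.2
  endloop
 endfacet
 facet normal 0.251 -0.209 -0.945
  outer loop
   vertex 4.3 0.9 1.2
   vertex 2.2 2.9 0.2
   vertex 4.5 4.3 0.5
  endloop
 endfacet
 facet normal -0.316 -0.669 -0.673
  outer loop
   vertex 4.3 0.9 1.2
   vertex 0.7 2.0 1.8
   vertex 2.2 2.9 0.2
  endloop
 endfacet
 facet normal -0.325 -0.890 -0.320
  outer loop
   vertex 4.3 0.9 1.2
   vertex 2.5 0.3 4.7
   vertex 0.7 2.0 1.8
  endloop
 endfacet
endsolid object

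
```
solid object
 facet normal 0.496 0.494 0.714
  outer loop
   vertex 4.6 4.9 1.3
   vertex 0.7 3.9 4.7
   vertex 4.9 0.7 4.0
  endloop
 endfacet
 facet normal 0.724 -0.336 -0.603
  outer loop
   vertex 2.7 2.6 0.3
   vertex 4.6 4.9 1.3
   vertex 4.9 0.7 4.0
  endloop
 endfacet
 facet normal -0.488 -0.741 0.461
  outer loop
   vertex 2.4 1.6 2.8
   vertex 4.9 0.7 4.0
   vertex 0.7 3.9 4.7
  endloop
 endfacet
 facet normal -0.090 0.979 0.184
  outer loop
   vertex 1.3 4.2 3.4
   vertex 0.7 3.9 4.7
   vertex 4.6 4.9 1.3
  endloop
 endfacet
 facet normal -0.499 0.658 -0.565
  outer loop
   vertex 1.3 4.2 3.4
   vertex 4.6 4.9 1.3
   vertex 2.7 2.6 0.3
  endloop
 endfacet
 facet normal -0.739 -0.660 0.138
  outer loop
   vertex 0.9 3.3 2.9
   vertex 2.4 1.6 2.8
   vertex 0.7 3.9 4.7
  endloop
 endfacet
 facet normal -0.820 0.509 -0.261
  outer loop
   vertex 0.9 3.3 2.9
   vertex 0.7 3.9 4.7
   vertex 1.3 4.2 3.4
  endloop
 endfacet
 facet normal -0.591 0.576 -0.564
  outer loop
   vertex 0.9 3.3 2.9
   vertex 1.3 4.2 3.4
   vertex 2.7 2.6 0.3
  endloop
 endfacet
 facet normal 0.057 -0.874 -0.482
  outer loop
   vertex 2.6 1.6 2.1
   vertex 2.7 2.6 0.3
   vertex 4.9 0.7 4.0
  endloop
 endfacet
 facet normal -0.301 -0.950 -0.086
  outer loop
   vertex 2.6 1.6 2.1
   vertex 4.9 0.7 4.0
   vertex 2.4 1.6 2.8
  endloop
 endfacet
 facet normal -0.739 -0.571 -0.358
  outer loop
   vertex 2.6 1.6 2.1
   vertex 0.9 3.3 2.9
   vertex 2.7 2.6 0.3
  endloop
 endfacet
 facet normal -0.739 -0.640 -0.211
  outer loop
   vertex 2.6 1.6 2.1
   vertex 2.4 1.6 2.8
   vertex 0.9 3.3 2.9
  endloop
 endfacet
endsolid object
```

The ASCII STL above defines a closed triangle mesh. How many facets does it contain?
12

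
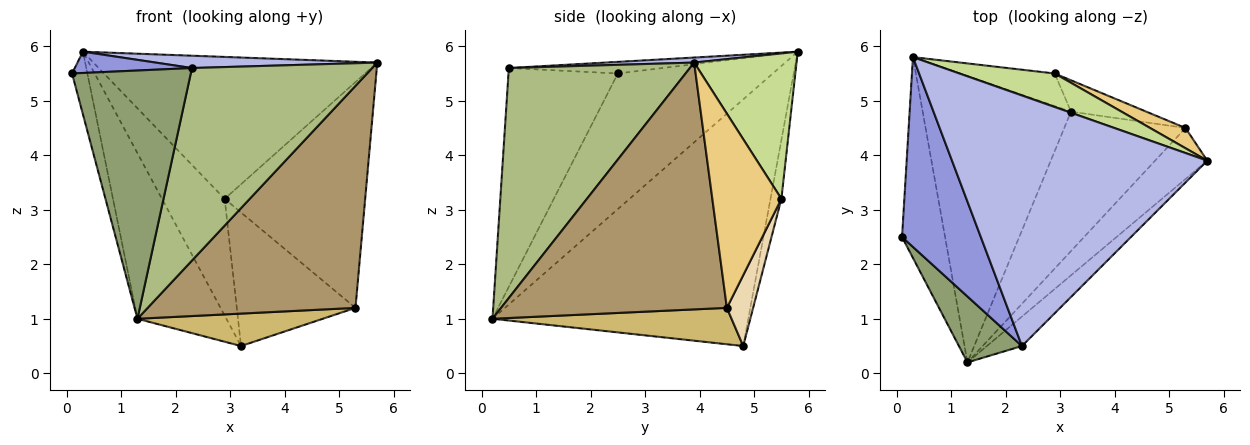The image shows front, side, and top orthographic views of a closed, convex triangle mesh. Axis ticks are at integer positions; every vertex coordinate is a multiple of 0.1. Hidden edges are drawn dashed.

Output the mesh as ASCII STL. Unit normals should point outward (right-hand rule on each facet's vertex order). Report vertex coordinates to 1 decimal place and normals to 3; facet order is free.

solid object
 facet normal -0.949 0.094 -0.301
  outer loop
   vertex 1.3 0.2 1.0
   vertex 0.1 2.5 5.5
   vertex 0.3 5.8 5.9
  endloop
 endfacet
 facet normal -0.821 0.286 -0.494
  outer loop
   vertex 1.3 0.2 1.0
   vertex 0.3 5.8 5.9
   vertex 3.2 4.8 0.5
  endloop
 endfacet
 facet normal -0.145 -0.110 0.983
  outer loop
   vertex 2.3 0.5 5.6
   vertex 0.3 5.8 5.9
   vertex 0.1 2.5 5.5
  endloop
 endfacet
 facet normal 0.020 -0.049 0.999
  outer loop
   vertex 2.3 0.5 5.6
   vertex 5.7 3.9 5.7
   vertex 0.3 5.8 5.9
  endloop
 endfacet
 facet normal -0.665 -0.722 0.192
  outer loop
   vertex 2.3 0.5 5.6
   vertex 0.1 2.5 5.5
   vertex 1.3 0.2 1.0
  endloop
 endfacet
 facet normal 0.705 -0.701 -0.107
  outer loop
   vertex 2.3 0.5 5.6
   vertex 1.3 0.2 1.0
   vertex 5.7 3.9 5.7
  endloop
 endfacet
 facet normal 0.331 0.918 0.217
  outer loop
   vertex 2.9 5.5 3.2
   vertex 0.3 5.8 5.9
   vertex 5.7 3.9 5.7
  endloop
 endfacet
 facet normal -0.165 0.950 -0.265
  outer loop
   vertex 2.9 5.5 3.2
   vertex 3.2 4.8 0.5
   vertex 0.3 5.8 5.9
  endloop
 endfacet
 facet normal 0.727 -0.669 -0.154
  outer loop
   vertex 5.3 4.5 1.2
   vertex 5.7 3.9 5.7
   vertex 1.3 0.2 1.0
  endloop
 endfacet
 facet normal 0.281 -0.217 -0.935
  outer loop
   vertex 5.3 4.5 1.2
   vertex 1.3 0.2 1.0
   vertex 3.2 4.8 0.5
  endloop
 endfacet
 facet normal 0.440 0.895 0.080
  outer loop
   vertex 5.3 4.5 1.2
   vertex 2.9 5.5 3.2
   vertex 5.7 3.9 5.7
  endloop
 endfacet
 facet normal 0.210 0.952 -0.223
  outer loop
   vertex 5.3 4.5 1.2
   vertex 3.2 4.8 0.5
   vertex 2.9 5.5 3.2
  endloop
 endfacet
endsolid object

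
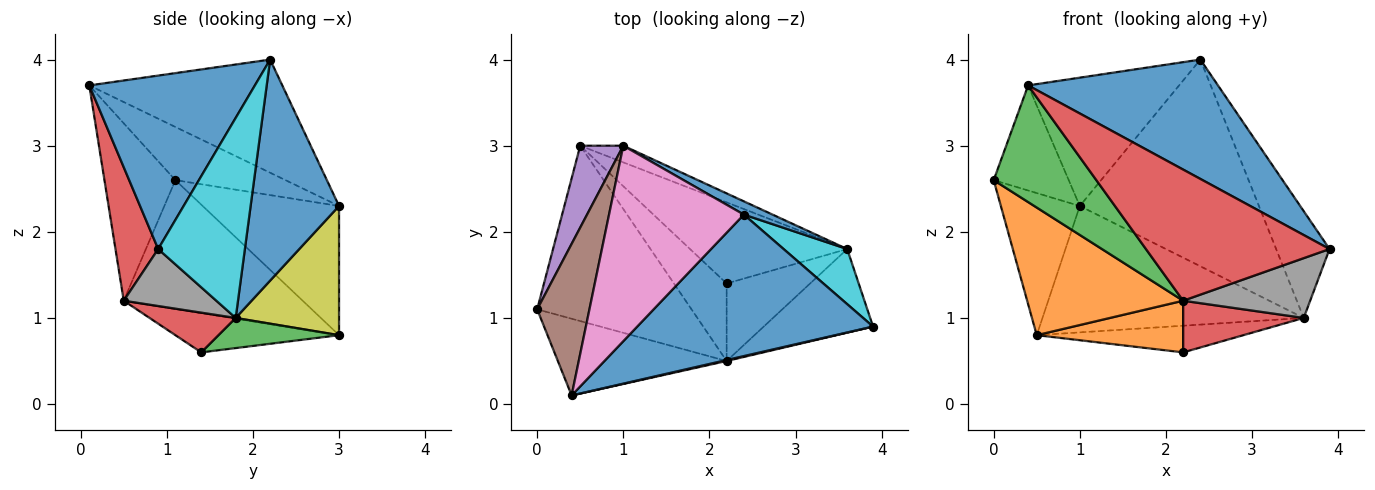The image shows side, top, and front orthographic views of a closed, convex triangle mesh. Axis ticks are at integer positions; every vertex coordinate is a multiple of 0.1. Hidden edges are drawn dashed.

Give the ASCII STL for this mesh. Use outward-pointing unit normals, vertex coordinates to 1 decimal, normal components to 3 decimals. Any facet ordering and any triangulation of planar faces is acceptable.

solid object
 facet normal 0.490 -0.562 0.666
  outer loop
   vertex 0.4 0.1 3.7
   vertex 3.9 0.9 1.8
   vertex 2.4 2.2 4.0
  endloop
 endfacet
 facet normal -0.559 -0.488 -0.670
  outer loop
   vertex 2.2 0.5 1.2
   vertex 0.0 1.1 2.6
   vertex 0.5 3.0 0.8
  endloop
 endfacet
 facet normal -0.500 -0.723 -0.476
  outer loop
   vertex 2.2 0.5 1.2
   vertex 0.4 0.1 3.7
   vertex 0.0 1.1 2.6
  endloop
 endfacet
 facet normal 0.227 -0.974 0.007
  outer loop
   vertex 2.2 0.5 1.2
   vertex 3.9 0.9 1.8
   vertex 0.4 0.1 3.7
  endloop
 endfacet
 facet normal -0.832 0.481 0.277
  outer loop
   vertex 1.0 3.0 2.3
   vertex 0.5 3.0 0.8
   vertex 0.0 1.1 2.6
  endloop
 endfacet
 facet normal -0.641 0.437 0.631
  outer loop
   vertex 1.0 3.0 2.3
   vertex 0.0 1.1 2.6
   vertex 0.4 0.1 3.7
  endloop
 endfacet
 facet normal -0.574 0.449 0.684
  outer loop
   vertex 1.0 3.0 2.3
   vertex 0.4 0.1 3.7
   vertex 2.4 2.2 4.0
  endloop
 endfacet
 facet normal 0.390 -0.536 -0.749
  outer loop
   vertex 3.6 1.8 1.0
   vertex 3.9 0.9 1.8
   vertex 2.2 0.5 1.2
  endloop
 endfacet
 facet normal 0.365 0.923 -0.122
  outer loop
   vertex 3.6 1.8 1.0
   vertex 0.5 3.0 0.8
   vertex 1.0 3.0 2.3
  endloop
 endfacet
 facet normal 0.822 0.506 0.261
  outer loop
   vertex 3.6 1.8 1.0
   vertex 2.4 2.2 4.0
   vertex 3.9 0.9 1.8
  endloop
 endfacet
 facet normal 0.442 0.895 0.057
  outer loop
   vertex 3.6 1.8 1.0
   vertex 1.0 3.0 2.3
   vertex 2.4 2.2 4.0
  endloop
 endfacet
 facet normal -0.527 -0.471 -0.707
  outer loop
   vertex 2.2 1.4 0.6
   vertex 2.2 0.5 1.2
   vertex 0.5 3.0 0.8
  endloop
 endfacet
 facet normal 0.179 0.307 -0.935
  outer loop
   vertex 2.2 1.4 0.6
   vertex 0.5 3.0 0.8
   vertex 3.6 1.8 1.0
  endloop
 endfacet
 facet normal 0.368 -0.516 -0.774
  outer loop
   vertex 2.2 1.4 0.6
   vertex 3.6 1.8 1.0
   vertex 2.2 0.5 1.2
  endloop
 endfacet
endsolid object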